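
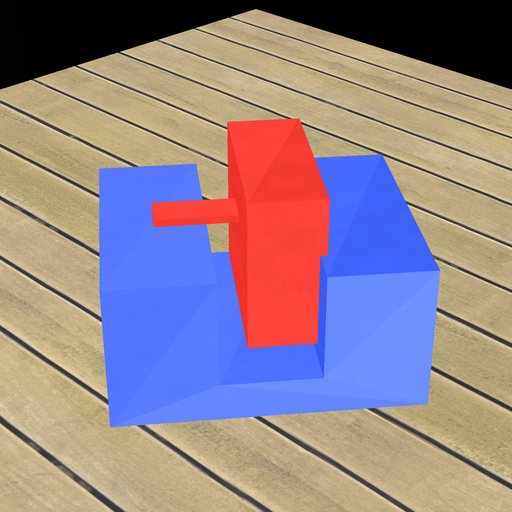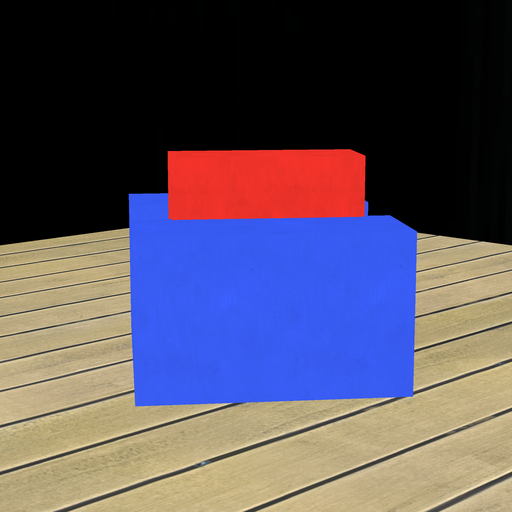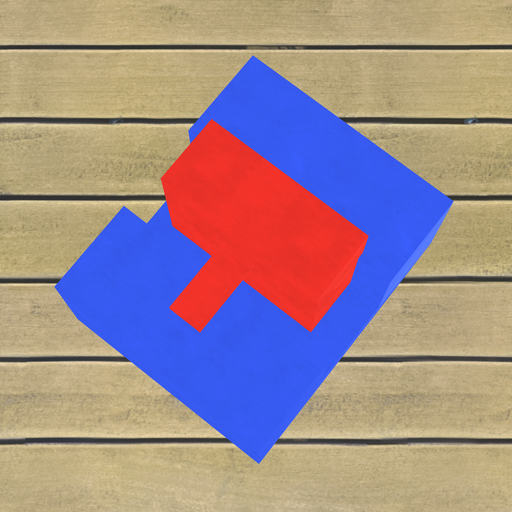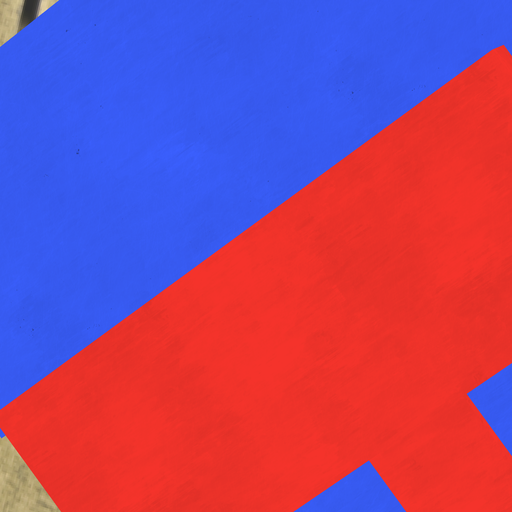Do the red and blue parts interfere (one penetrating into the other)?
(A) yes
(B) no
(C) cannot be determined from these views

(A) yes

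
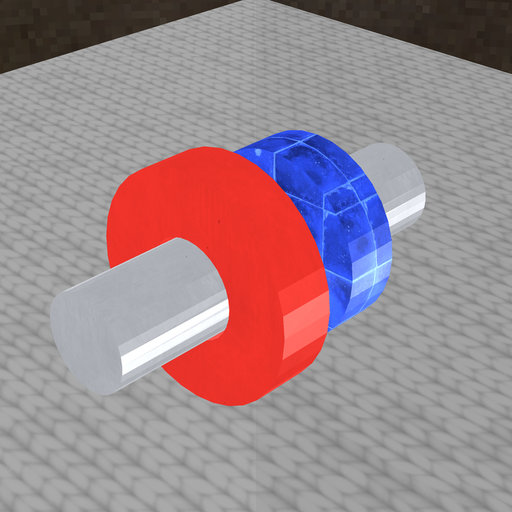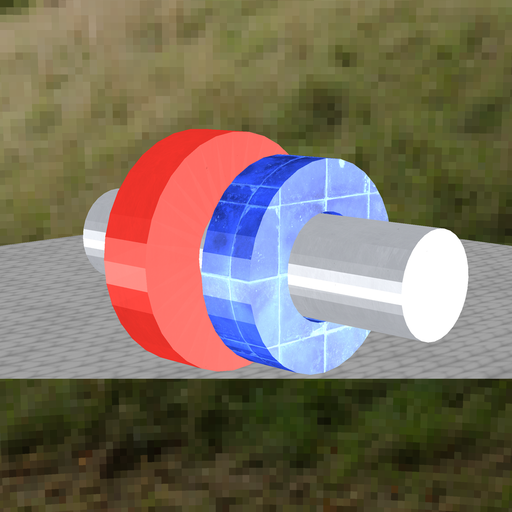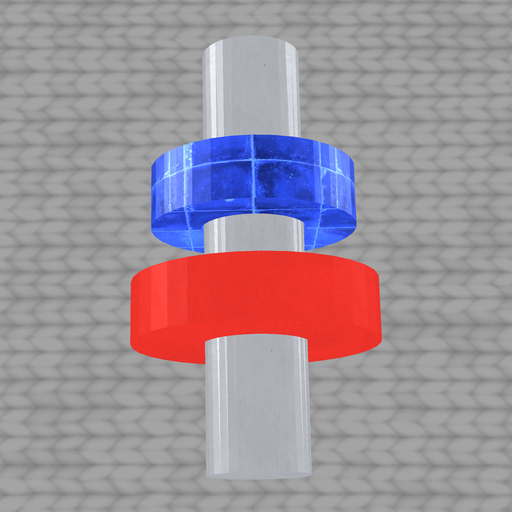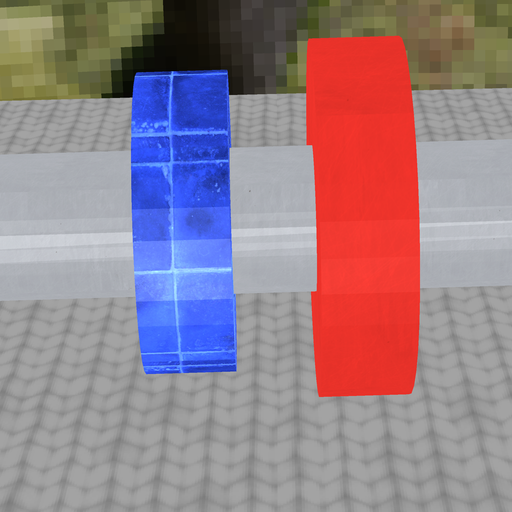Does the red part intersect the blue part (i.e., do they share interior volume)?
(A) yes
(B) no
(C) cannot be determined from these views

(B) no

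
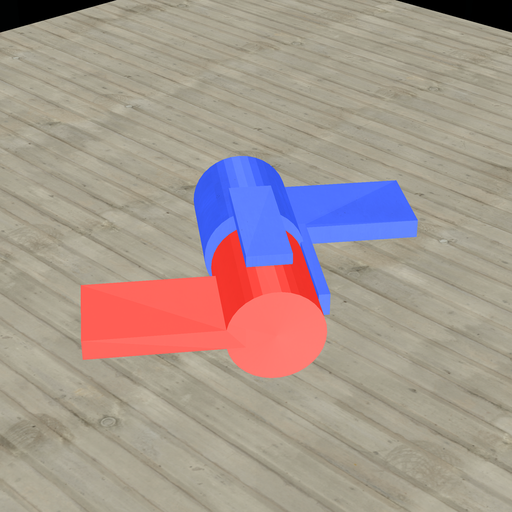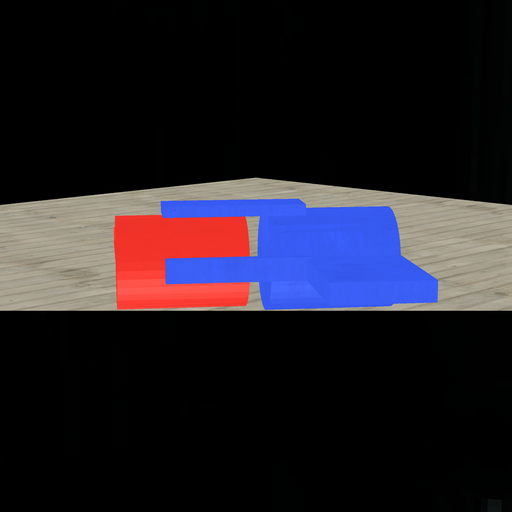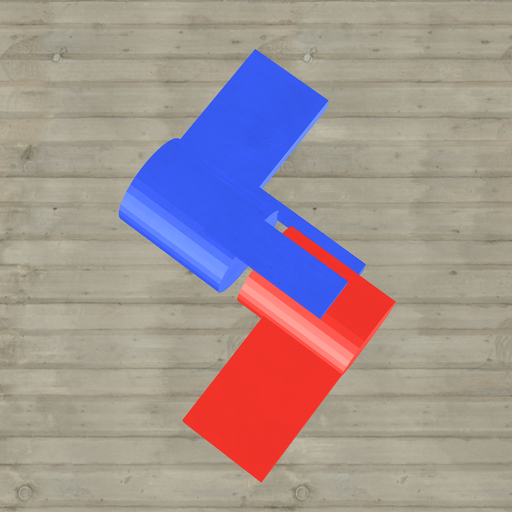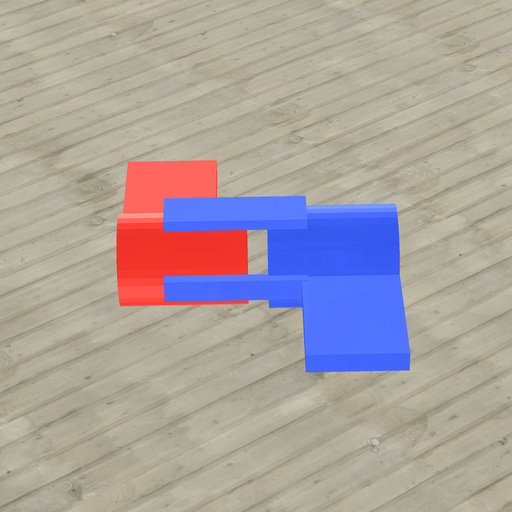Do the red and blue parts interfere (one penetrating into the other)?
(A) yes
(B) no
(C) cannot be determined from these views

(B) no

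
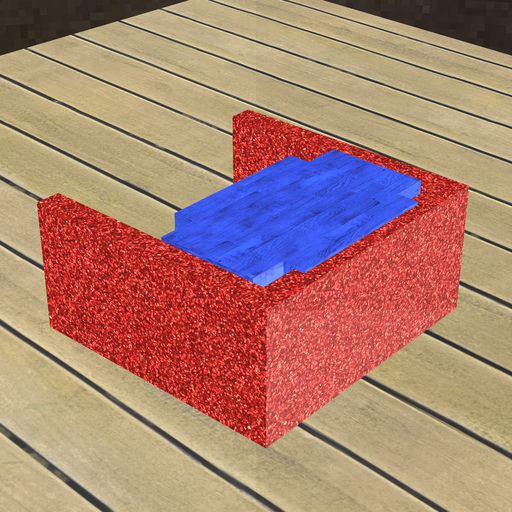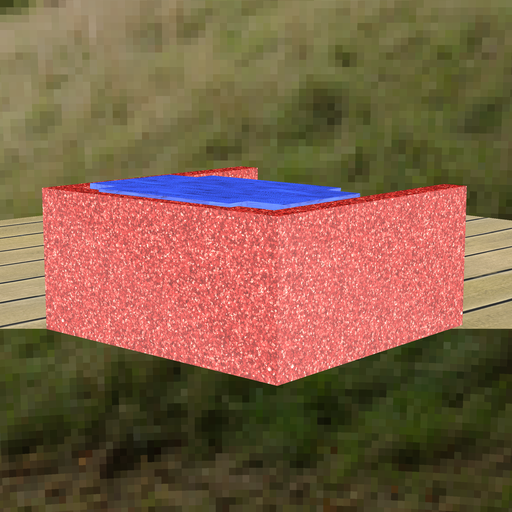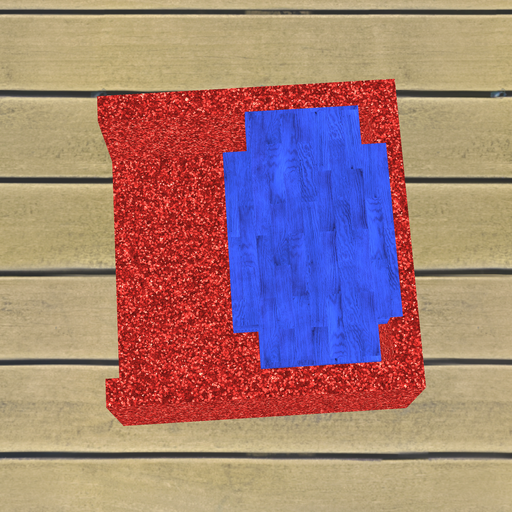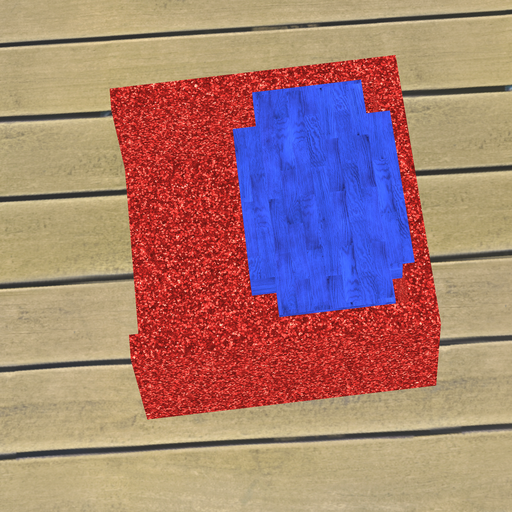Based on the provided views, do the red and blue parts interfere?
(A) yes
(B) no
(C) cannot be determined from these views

(A) yes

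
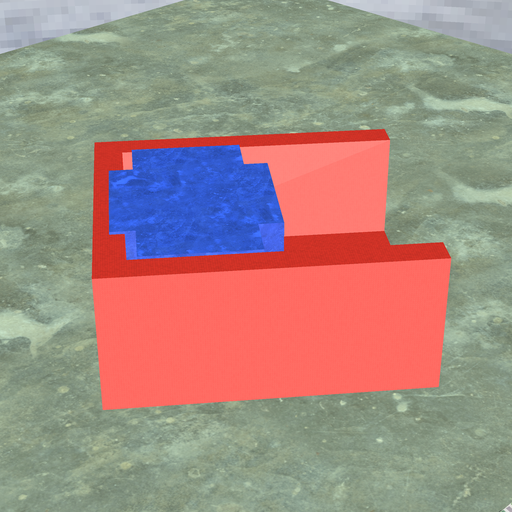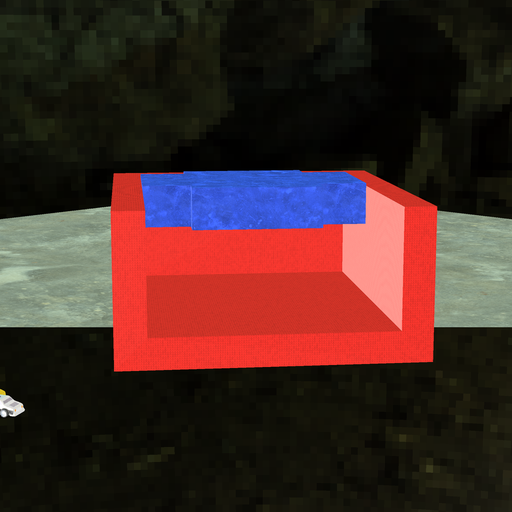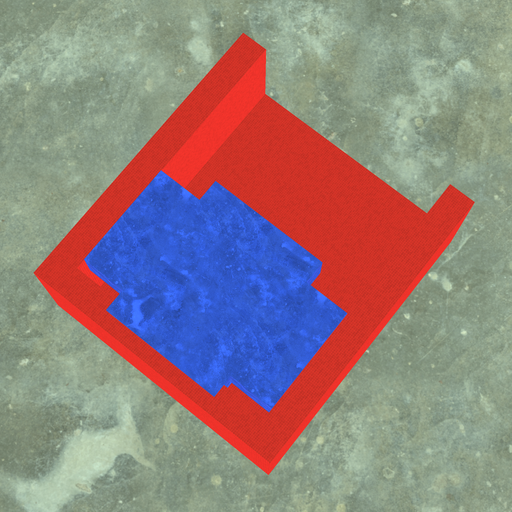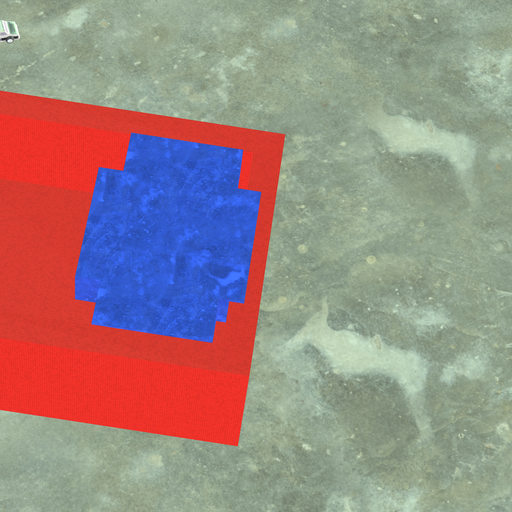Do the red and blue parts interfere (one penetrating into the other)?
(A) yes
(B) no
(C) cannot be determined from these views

(A) yes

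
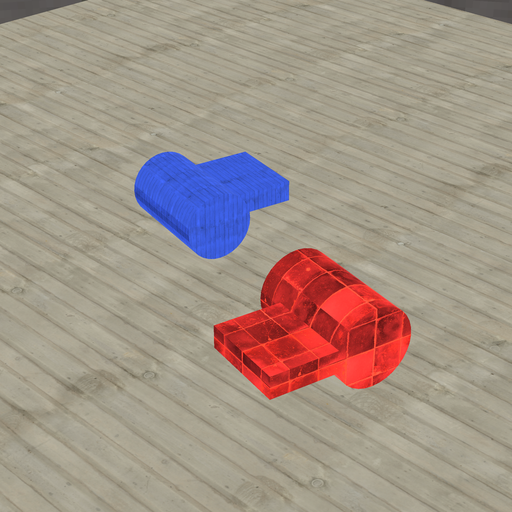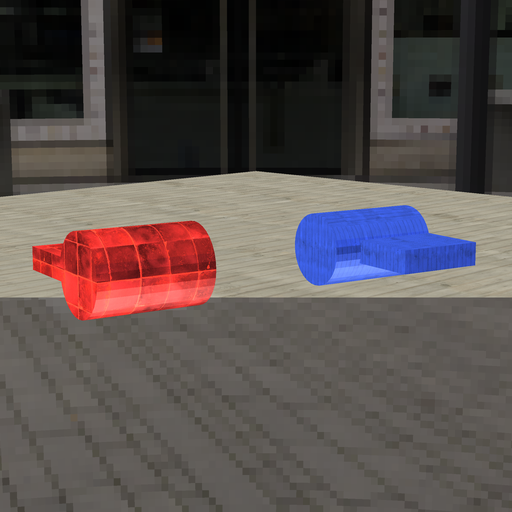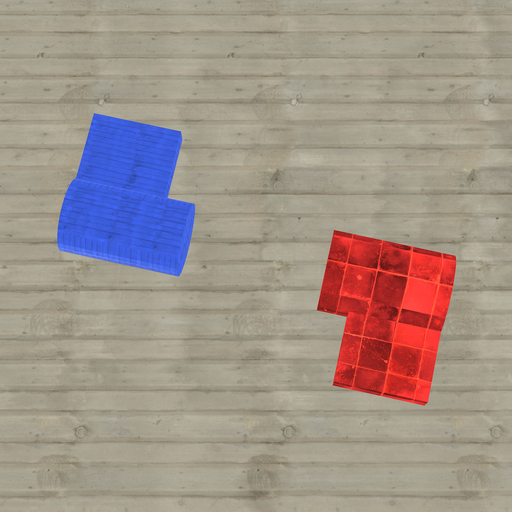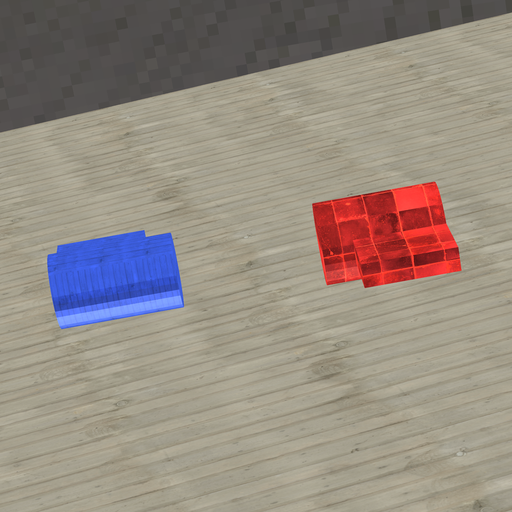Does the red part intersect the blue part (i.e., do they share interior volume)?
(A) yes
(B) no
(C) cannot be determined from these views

(B) no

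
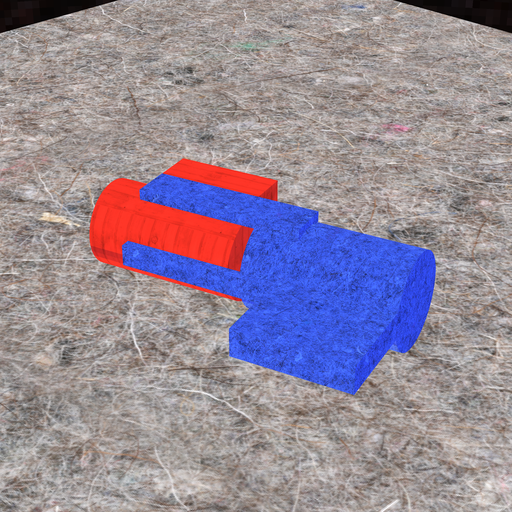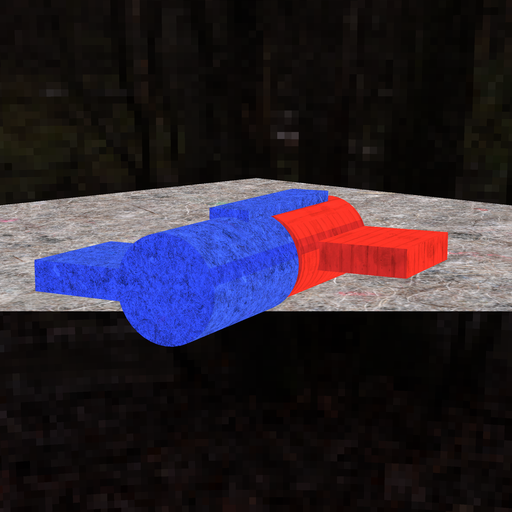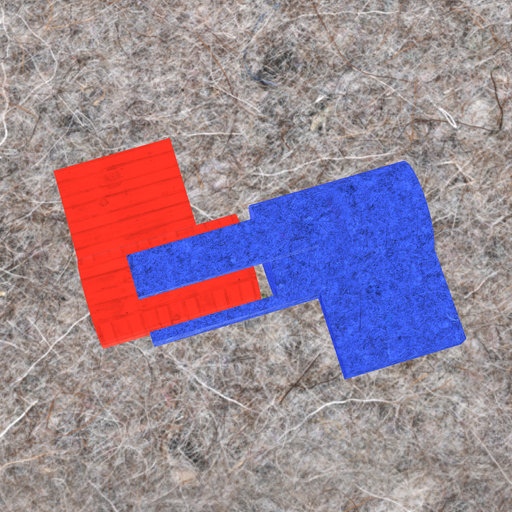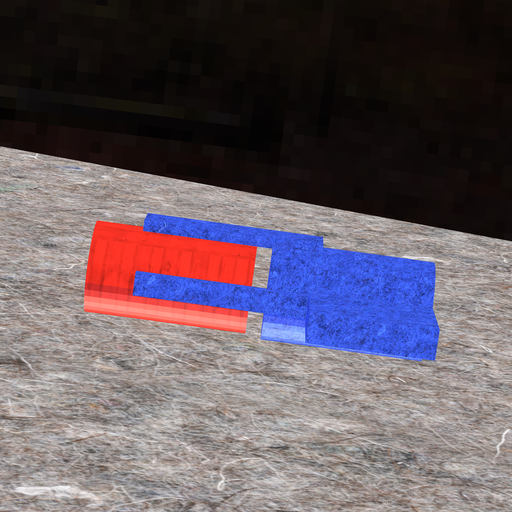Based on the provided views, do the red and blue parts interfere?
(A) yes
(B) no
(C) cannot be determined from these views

(B) no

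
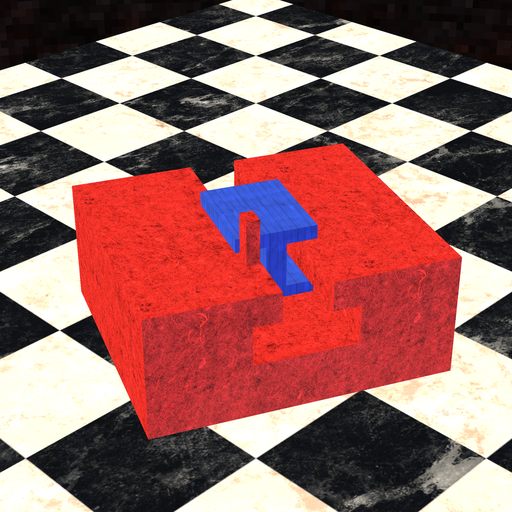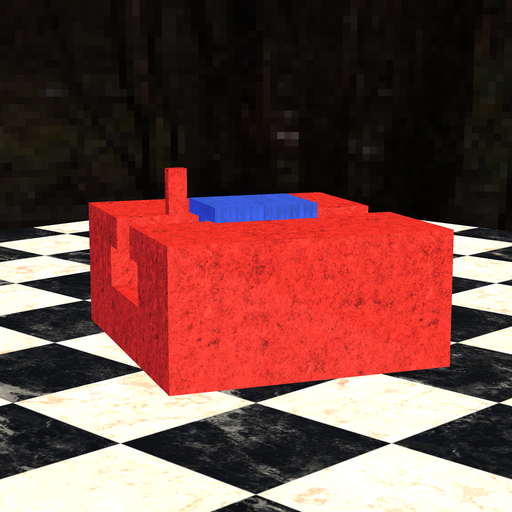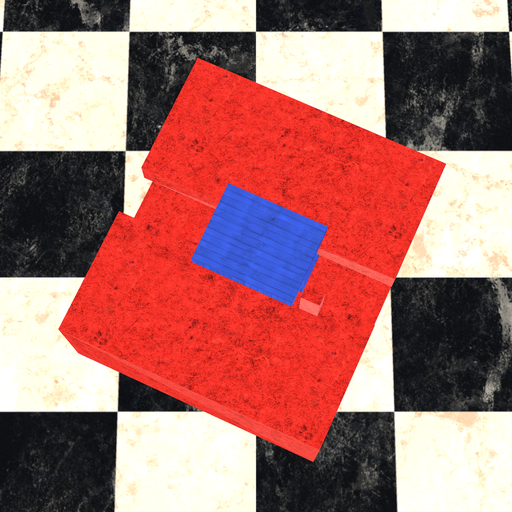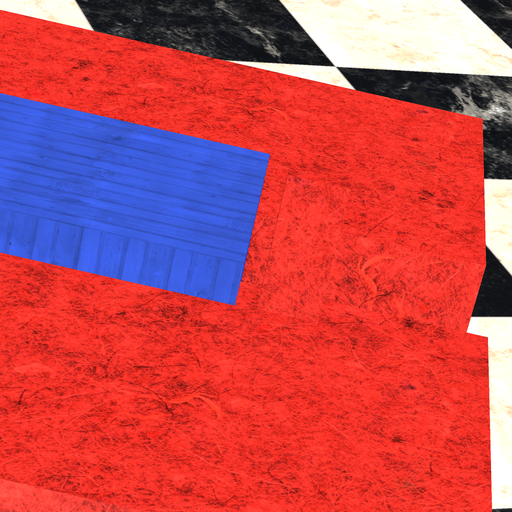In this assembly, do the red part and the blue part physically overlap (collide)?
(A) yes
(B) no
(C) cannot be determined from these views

(B) no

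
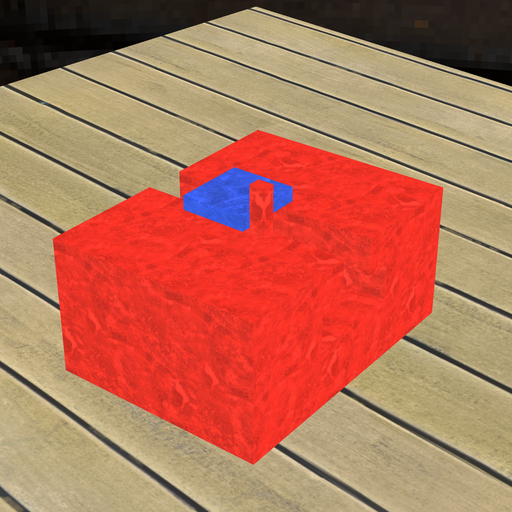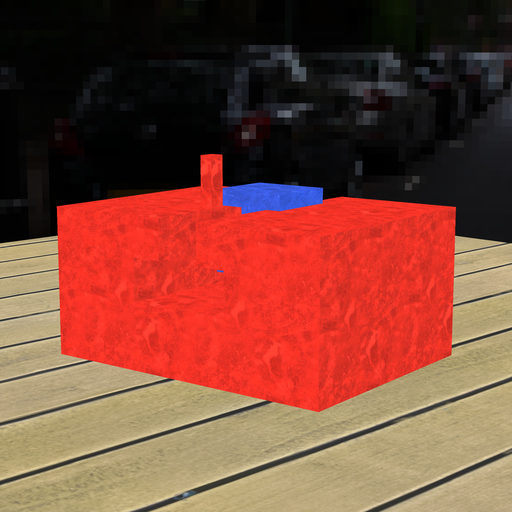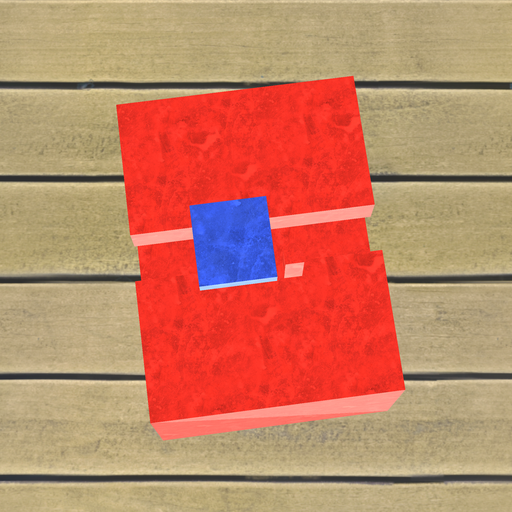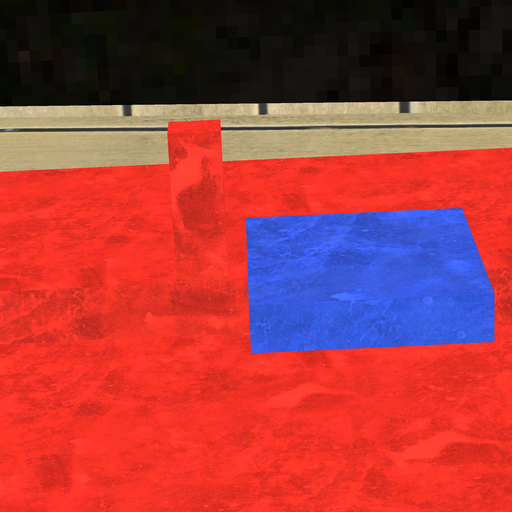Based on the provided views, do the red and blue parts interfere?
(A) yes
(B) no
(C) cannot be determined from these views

(B) no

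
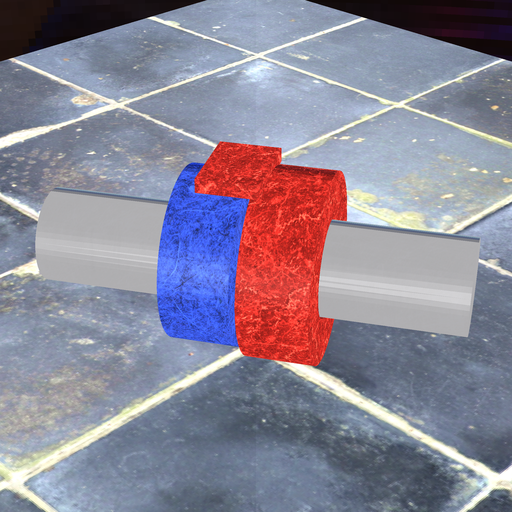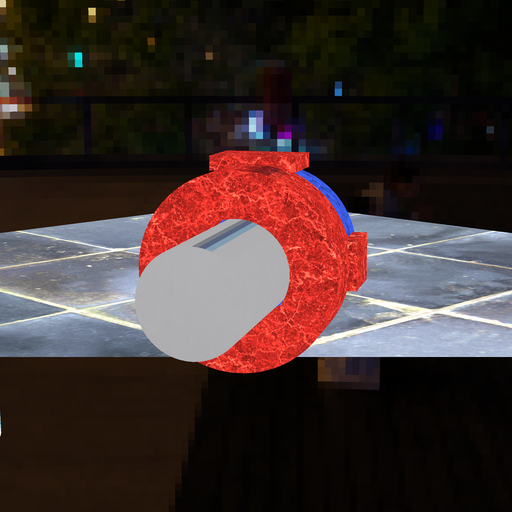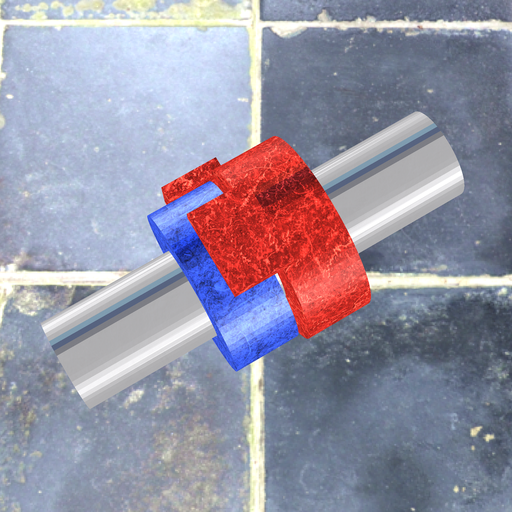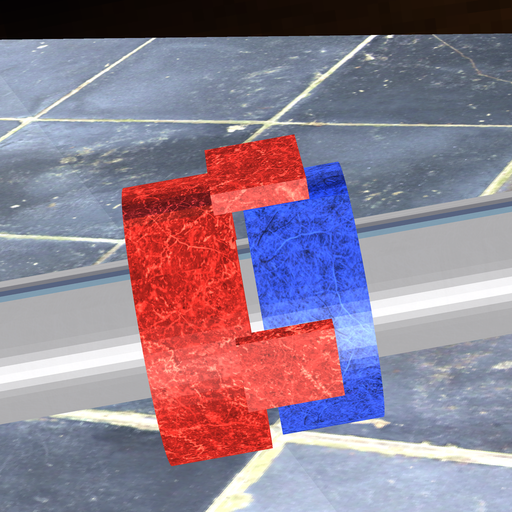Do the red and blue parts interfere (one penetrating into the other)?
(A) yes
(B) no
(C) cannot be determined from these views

(B) no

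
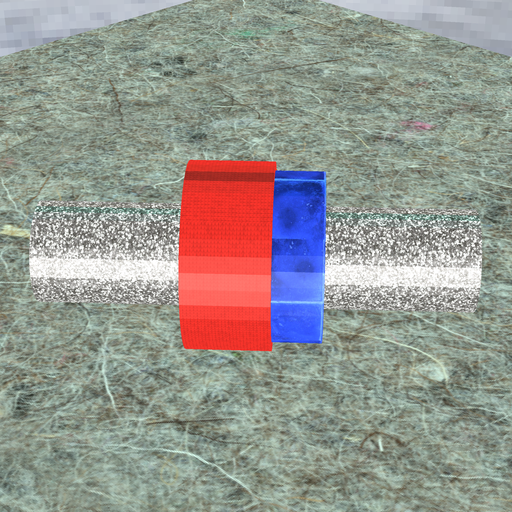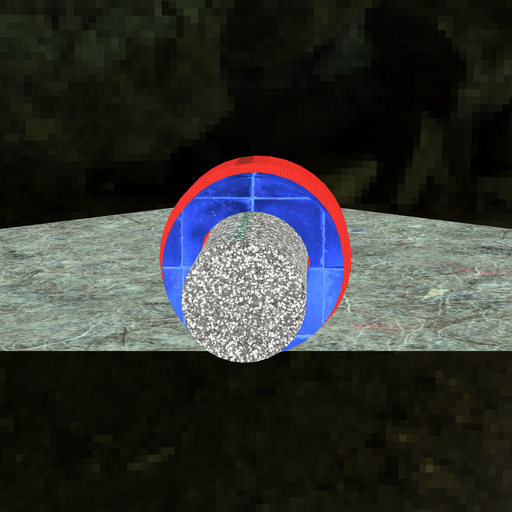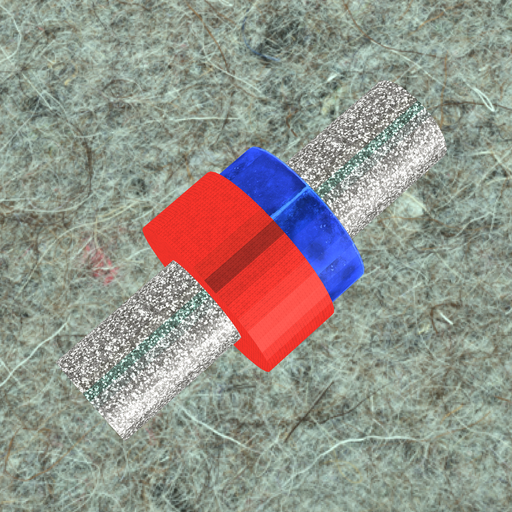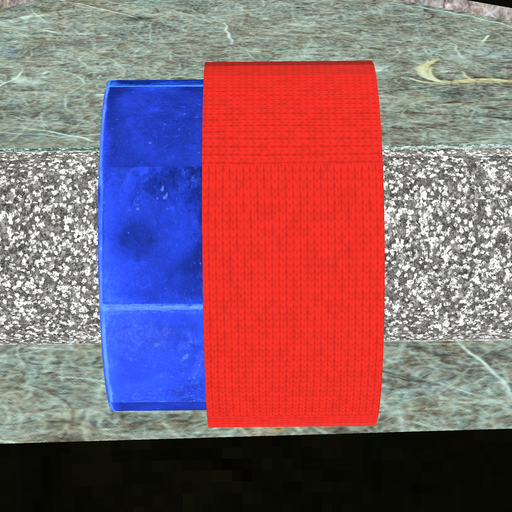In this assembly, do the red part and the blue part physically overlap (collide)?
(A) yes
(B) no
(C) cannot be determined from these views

(A) yes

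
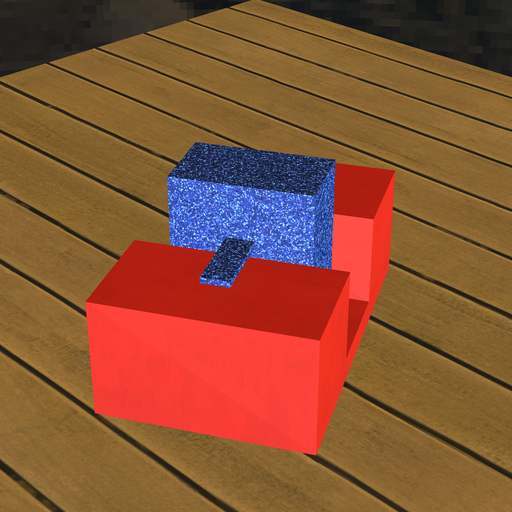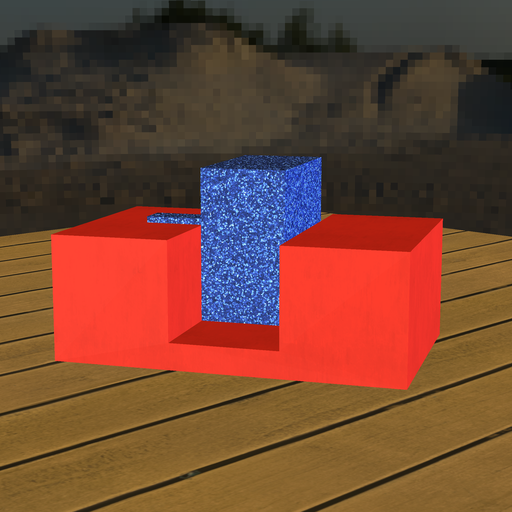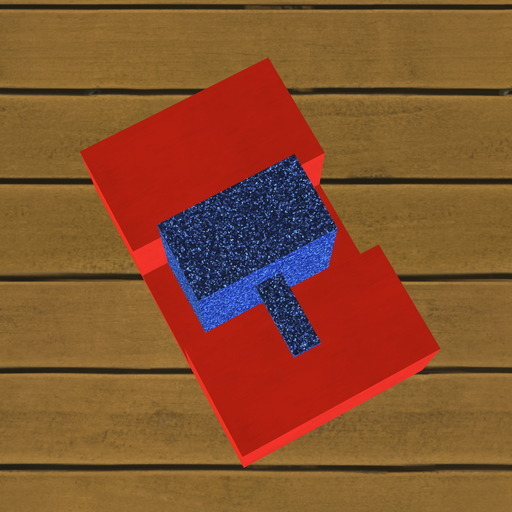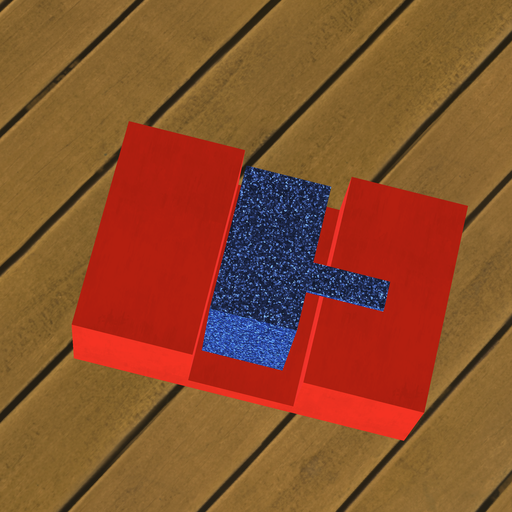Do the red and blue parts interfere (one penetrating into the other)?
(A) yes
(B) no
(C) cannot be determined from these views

(B) no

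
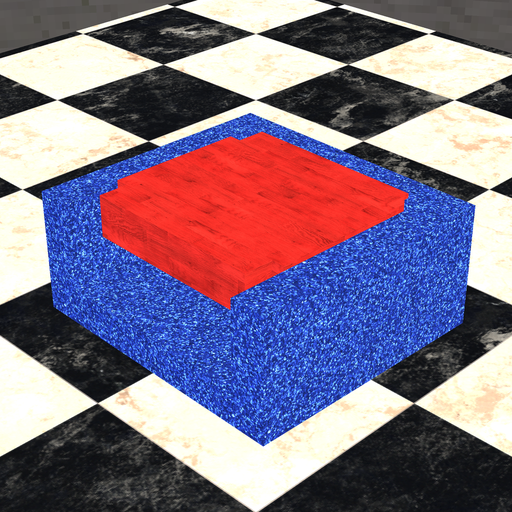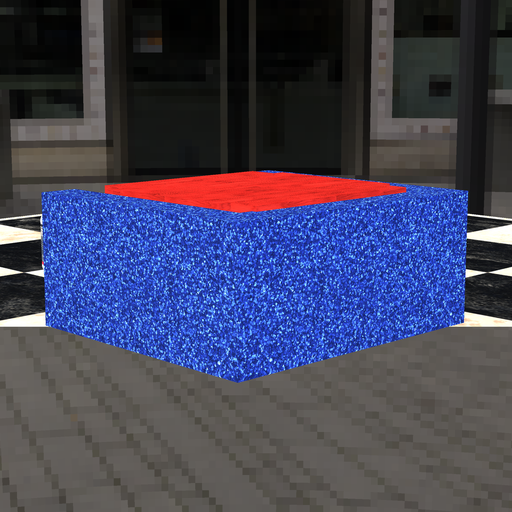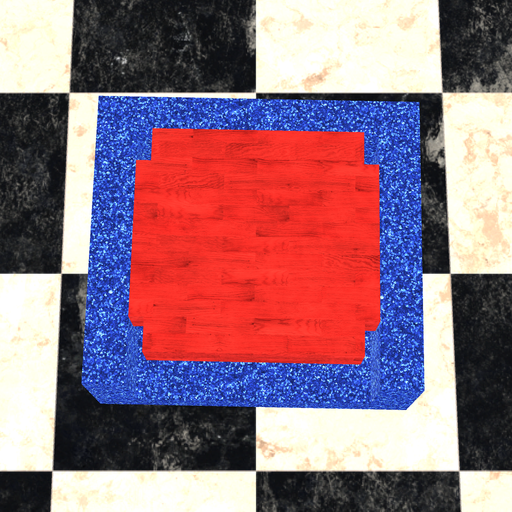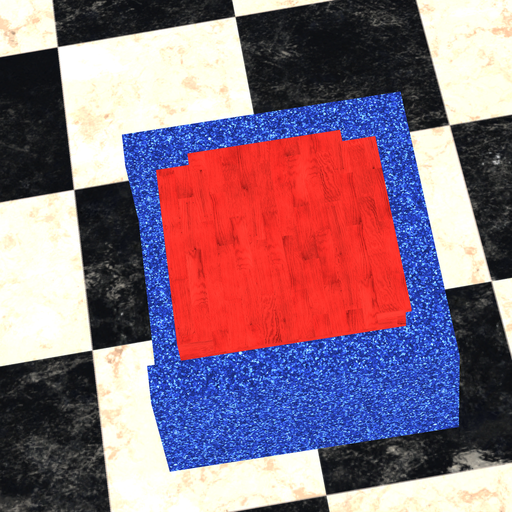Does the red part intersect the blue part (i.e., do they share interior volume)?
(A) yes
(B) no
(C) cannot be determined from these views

(A) yes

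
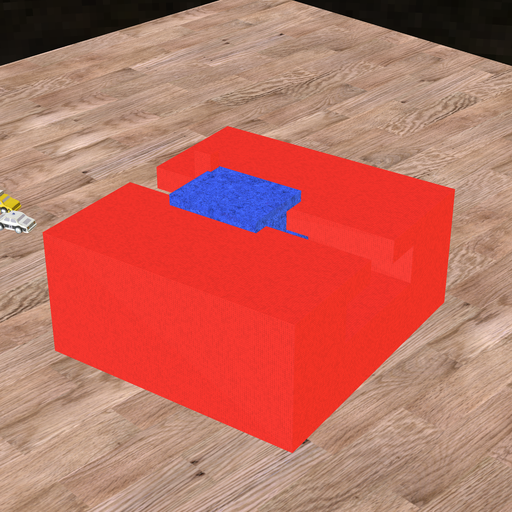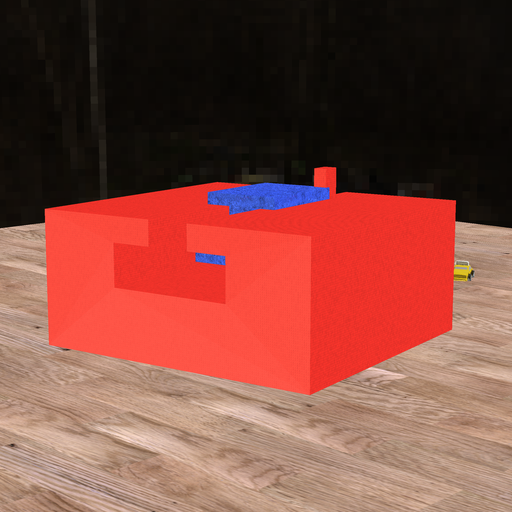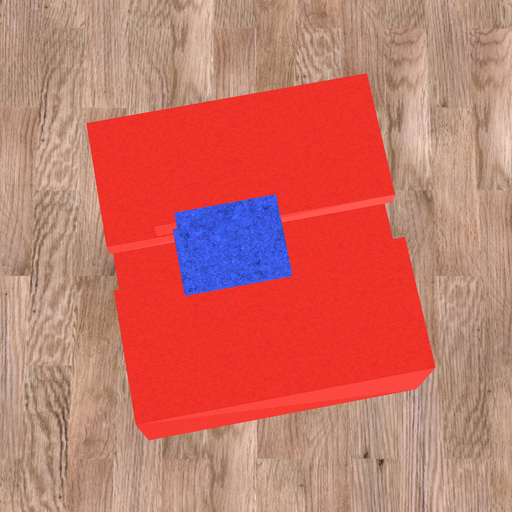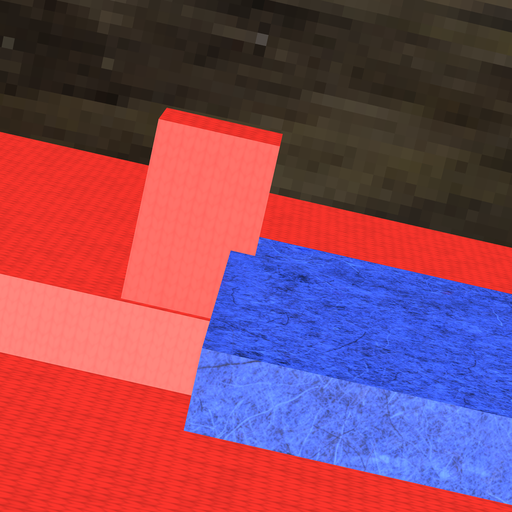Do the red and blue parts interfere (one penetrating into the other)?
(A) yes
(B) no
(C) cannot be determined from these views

(A) yes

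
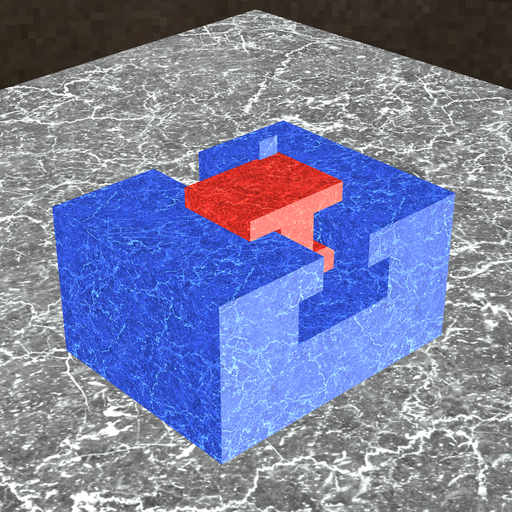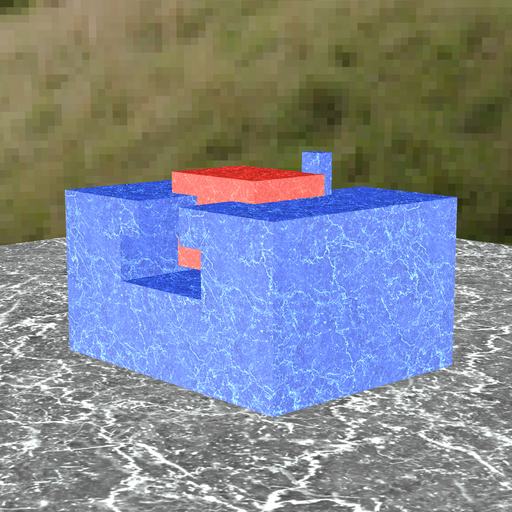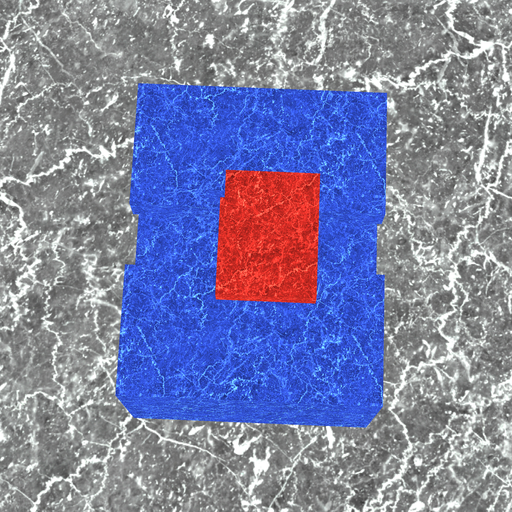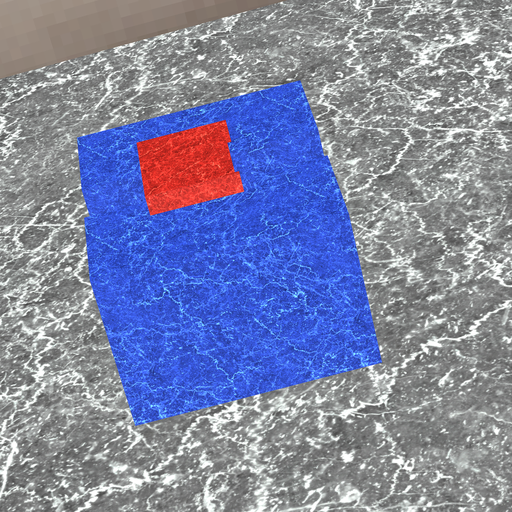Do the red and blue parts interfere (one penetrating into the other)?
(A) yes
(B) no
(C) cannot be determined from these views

(A) yes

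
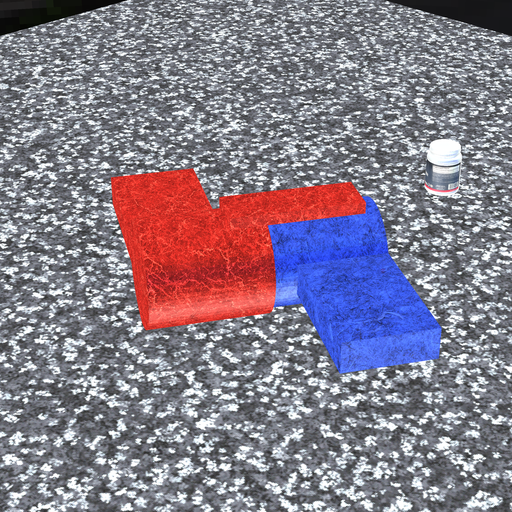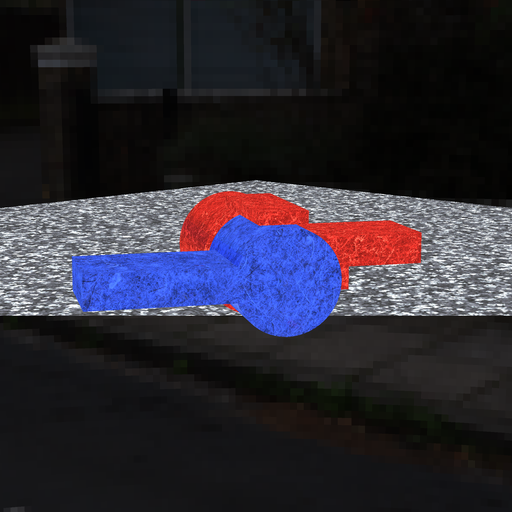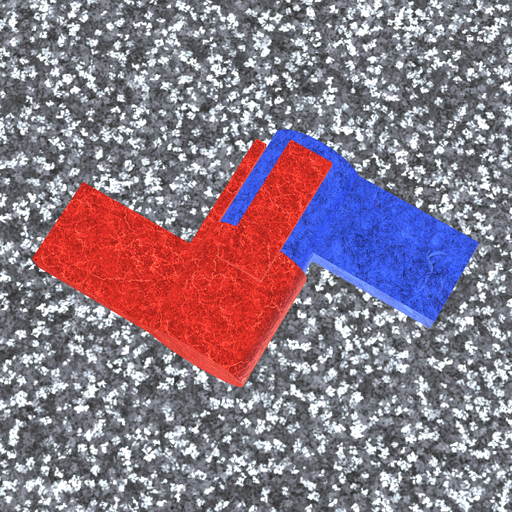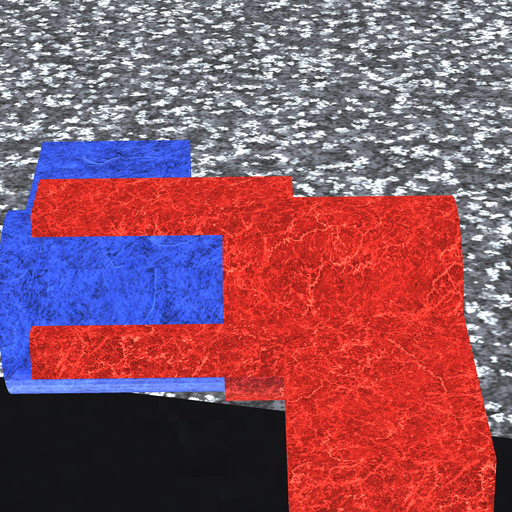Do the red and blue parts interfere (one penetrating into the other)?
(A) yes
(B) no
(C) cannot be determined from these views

(A) yes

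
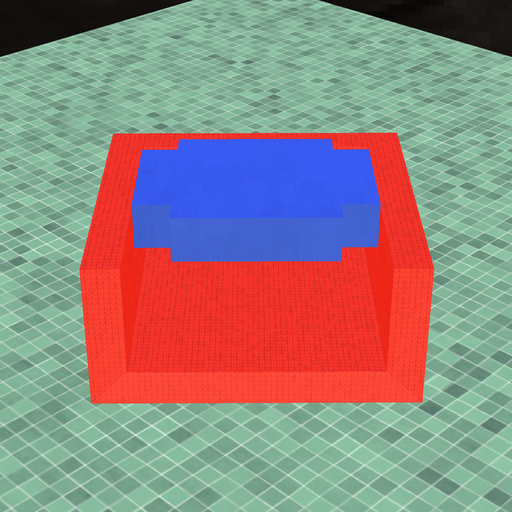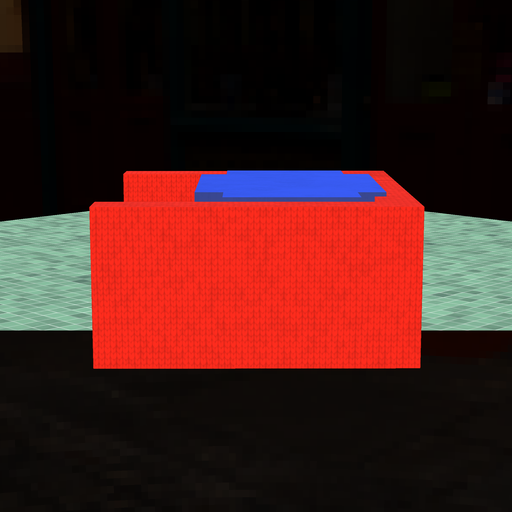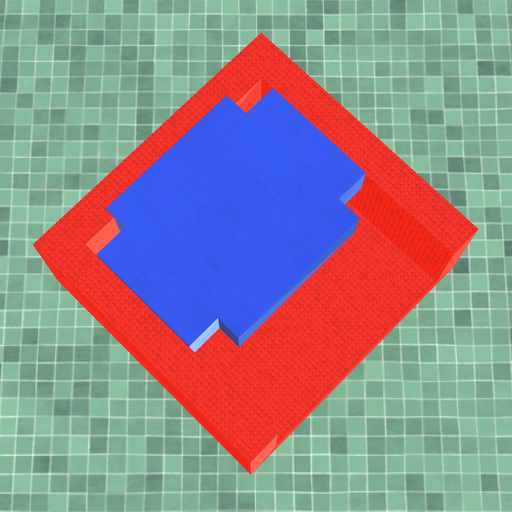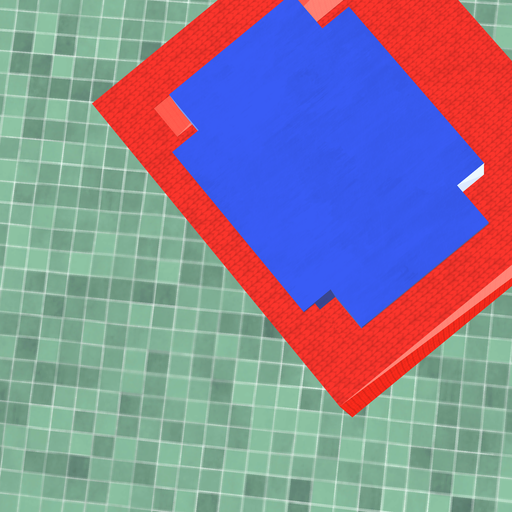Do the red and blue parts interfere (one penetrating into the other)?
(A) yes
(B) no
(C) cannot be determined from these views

(A) yes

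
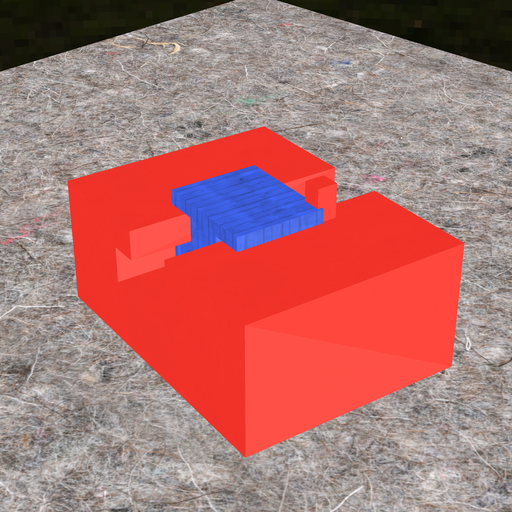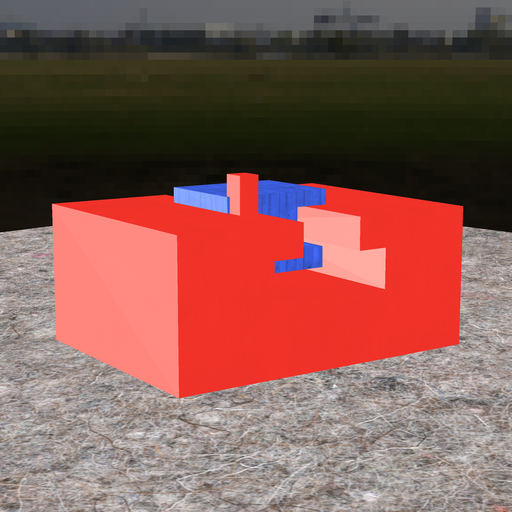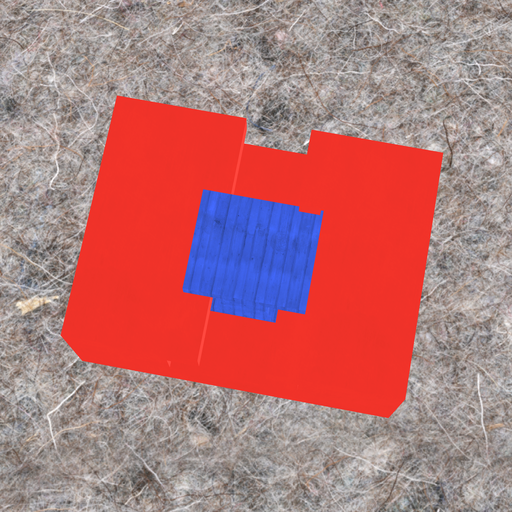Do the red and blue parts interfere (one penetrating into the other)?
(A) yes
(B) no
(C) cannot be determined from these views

(A) yes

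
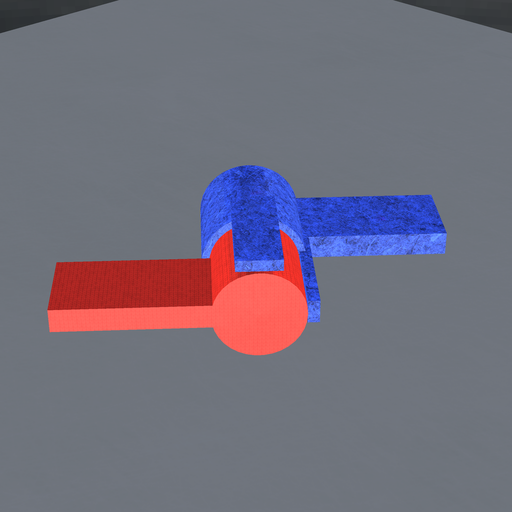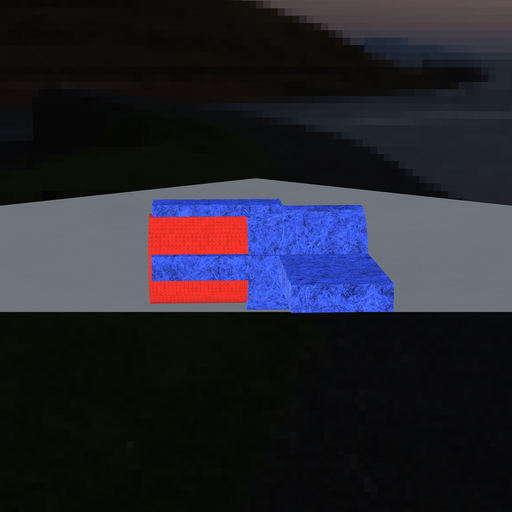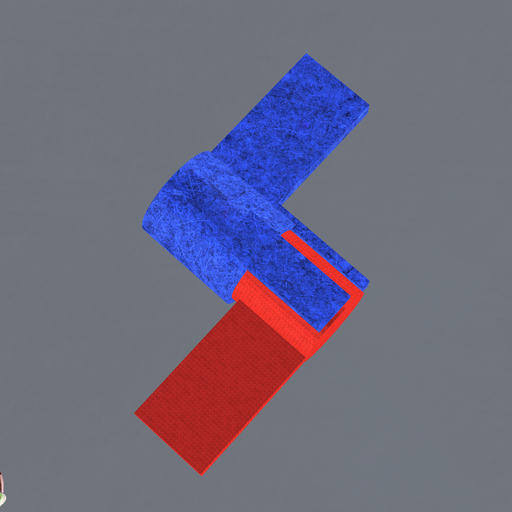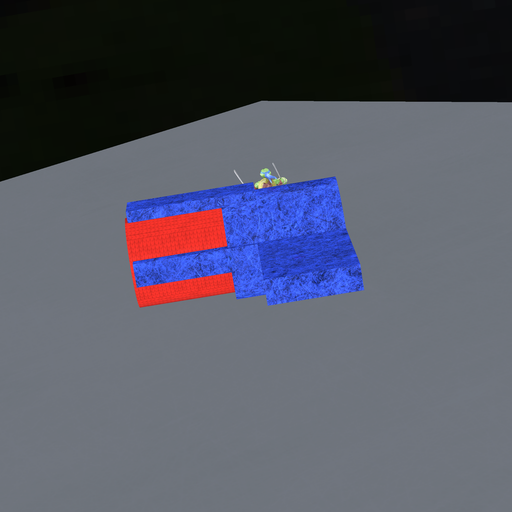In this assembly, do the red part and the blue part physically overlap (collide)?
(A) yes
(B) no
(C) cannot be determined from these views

(A) yes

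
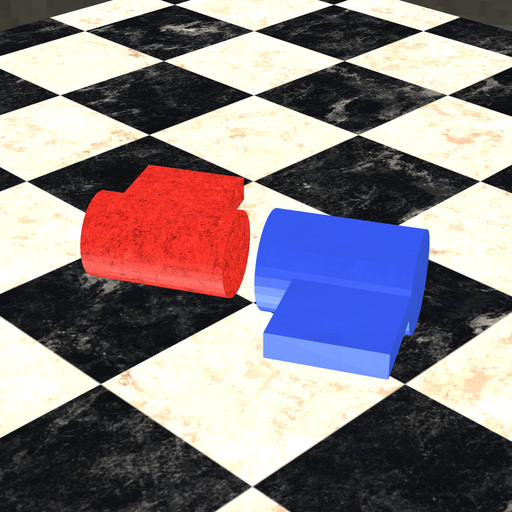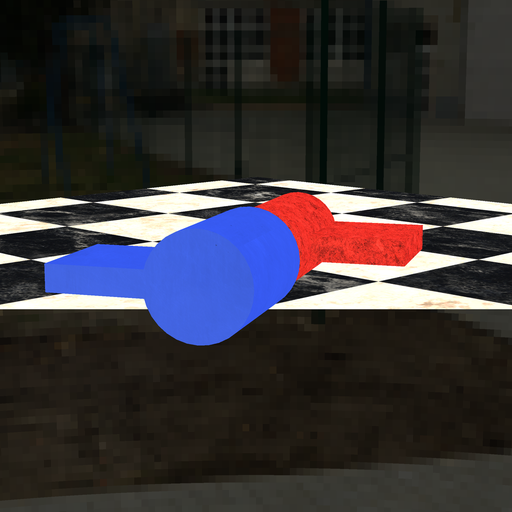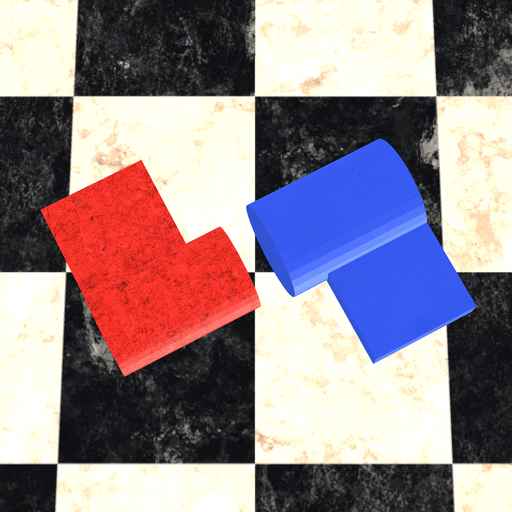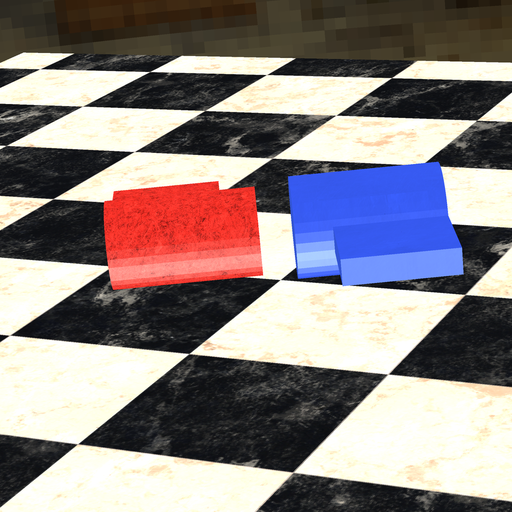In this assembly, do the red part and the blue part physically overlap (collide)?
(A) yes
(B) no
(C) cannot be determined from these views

(B) no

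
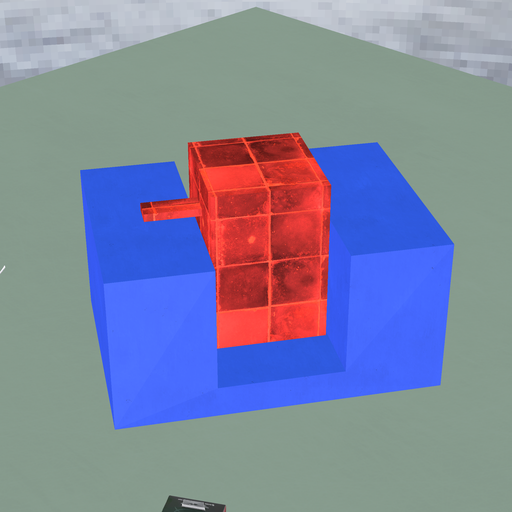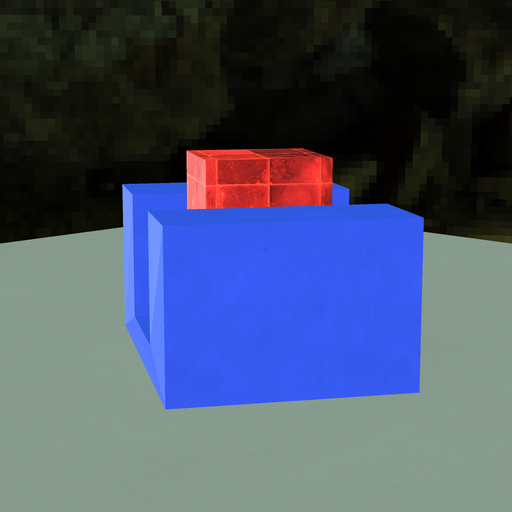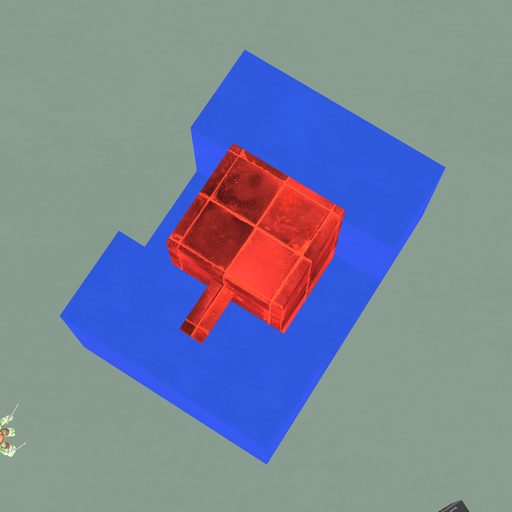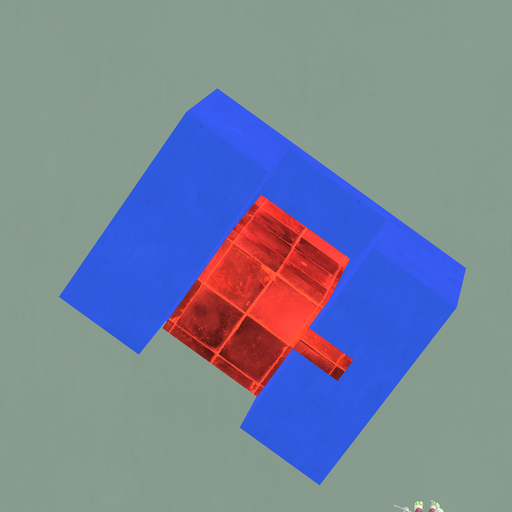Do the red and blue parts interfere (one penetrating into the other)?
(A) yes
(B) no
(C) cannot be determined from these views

(B) no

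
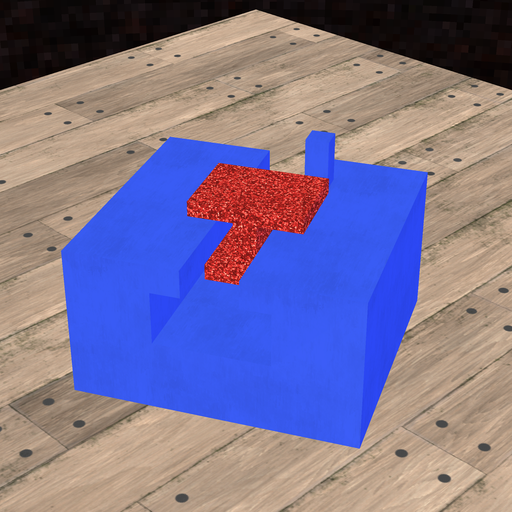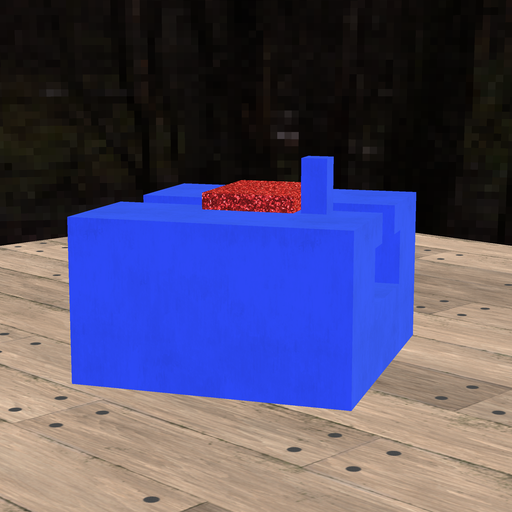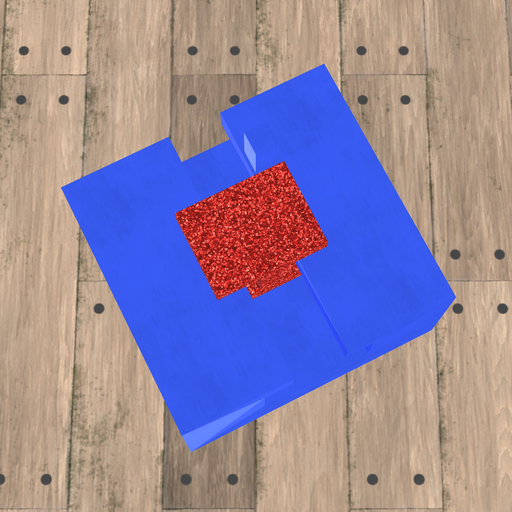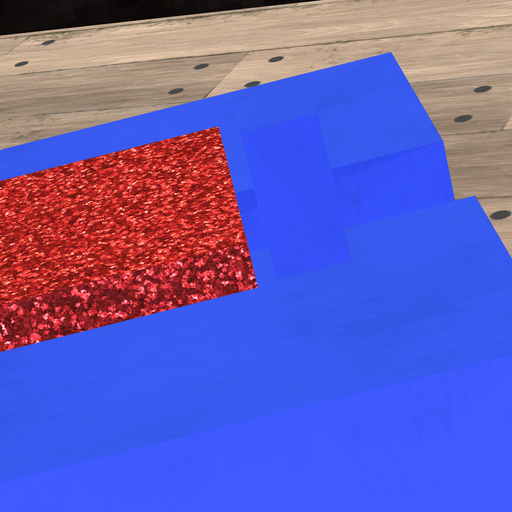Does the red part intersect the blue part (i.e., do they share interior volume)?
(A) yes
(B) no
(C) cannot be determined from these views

(B) no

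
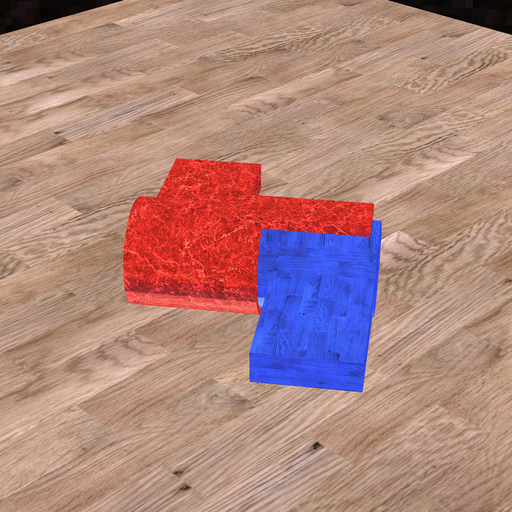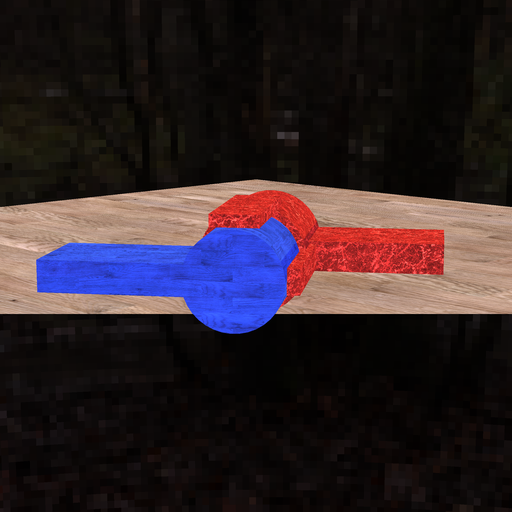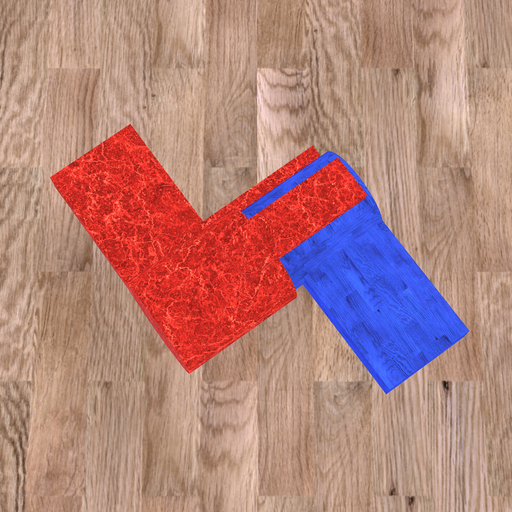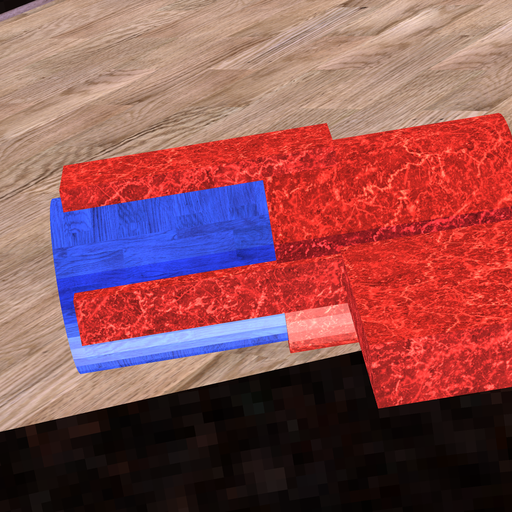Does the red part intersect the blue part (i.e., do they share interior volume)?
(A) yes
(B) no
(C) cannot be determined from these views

(A) yes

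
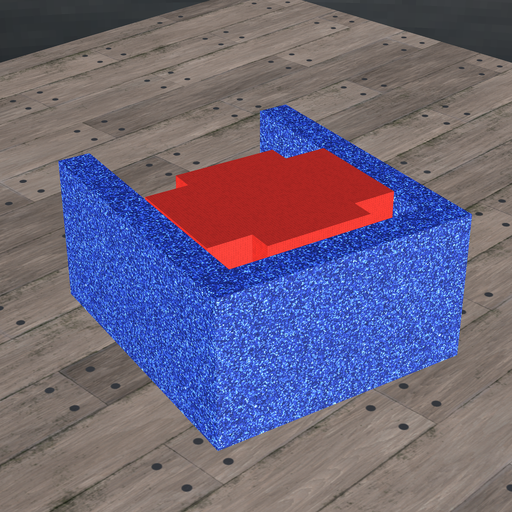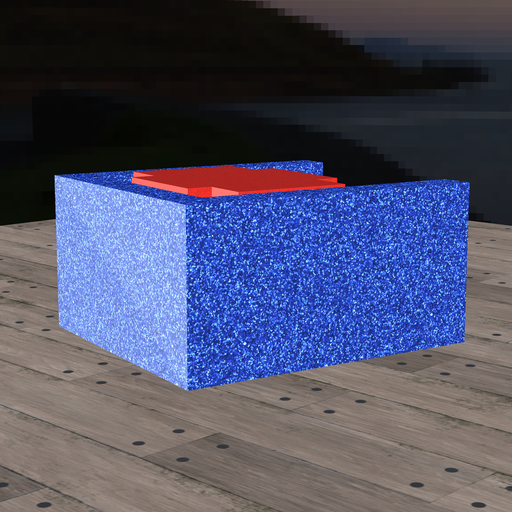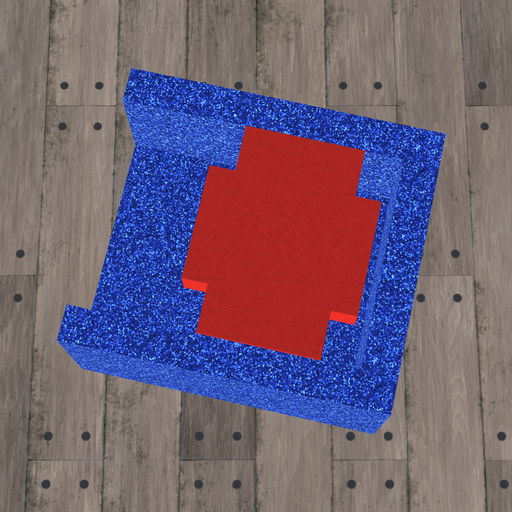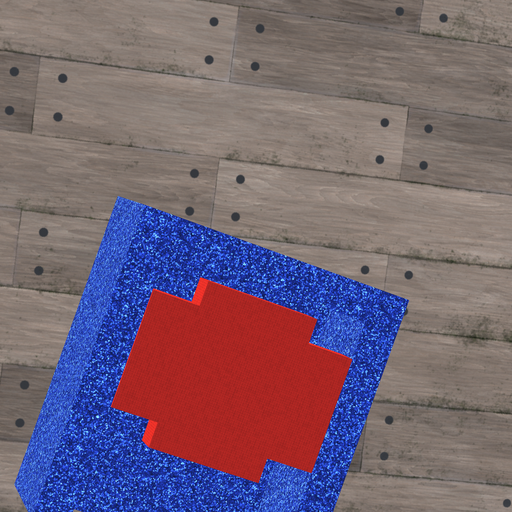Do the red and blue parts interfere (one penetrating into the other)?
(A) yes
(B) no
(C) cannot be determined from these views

(B) no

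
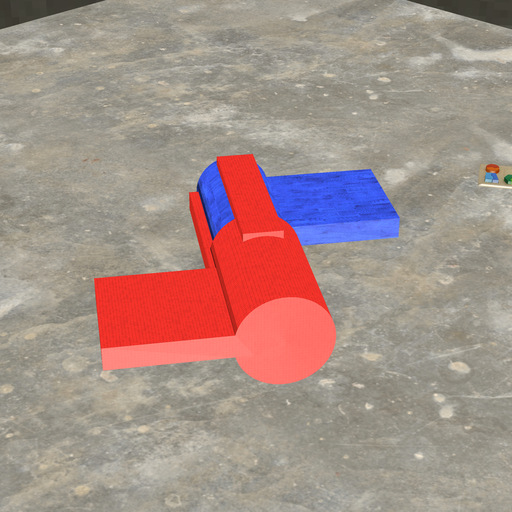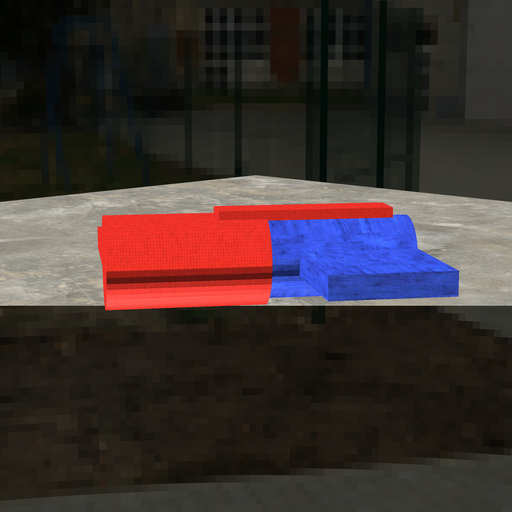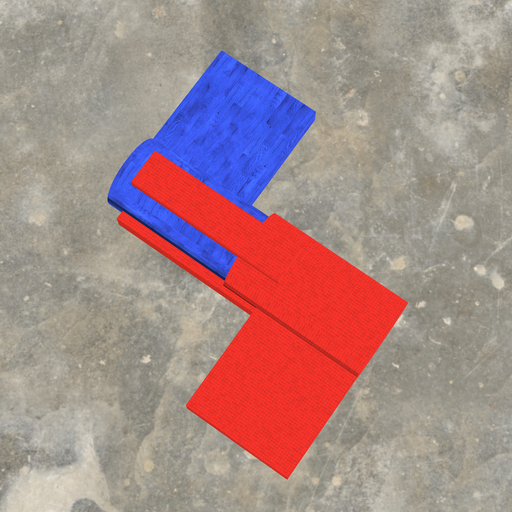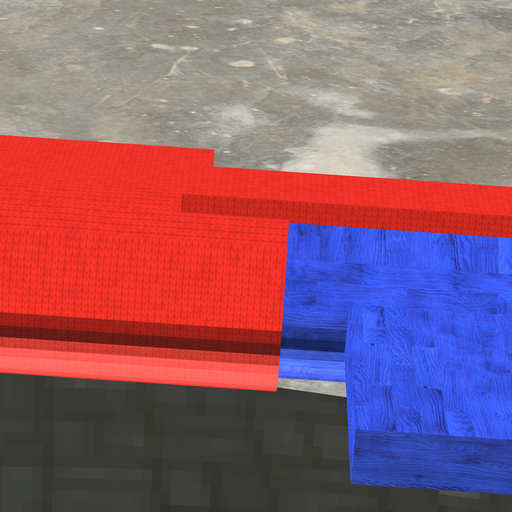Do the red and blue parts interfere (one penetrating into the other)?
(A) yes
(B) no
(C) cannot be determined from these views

(A) yes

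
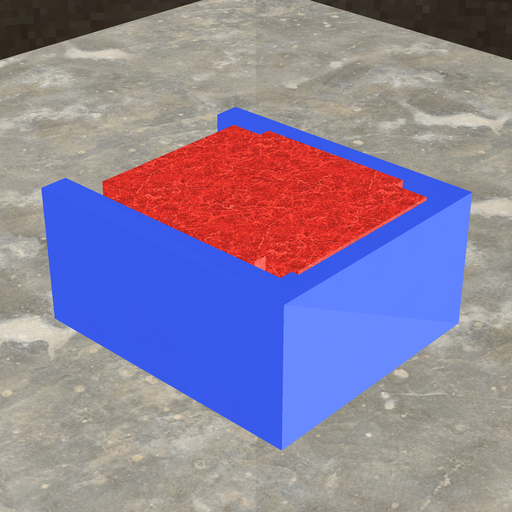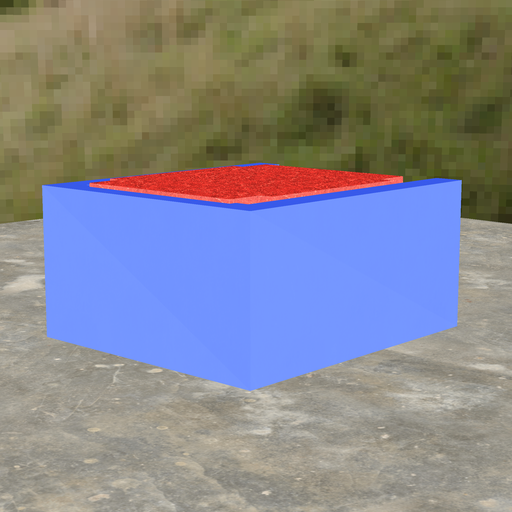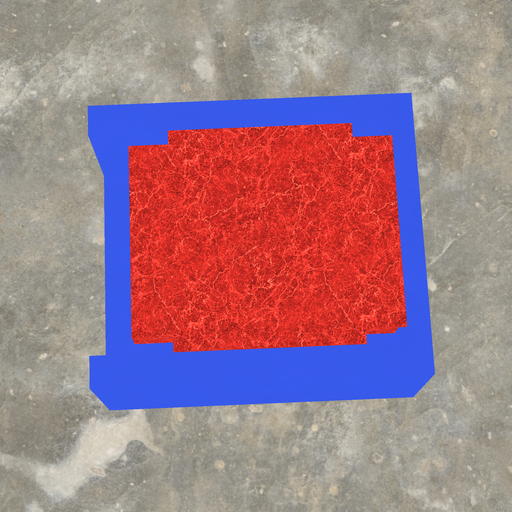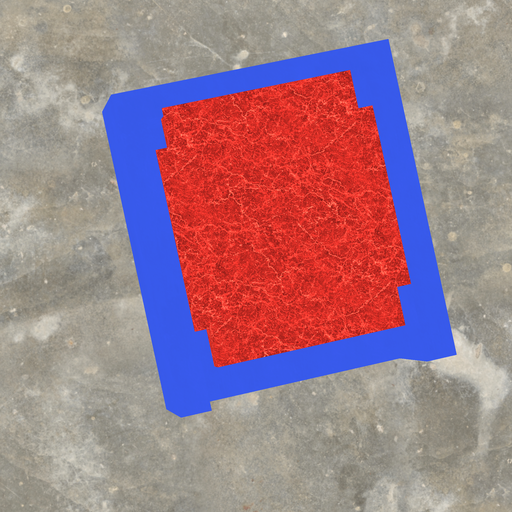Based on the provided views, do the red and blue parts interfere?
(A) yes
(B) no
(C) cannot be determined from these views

(A) yes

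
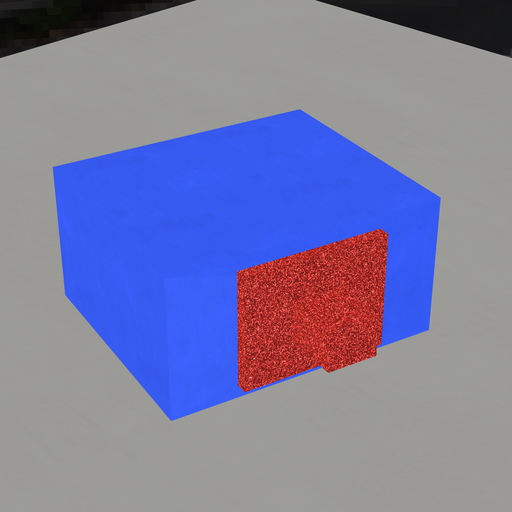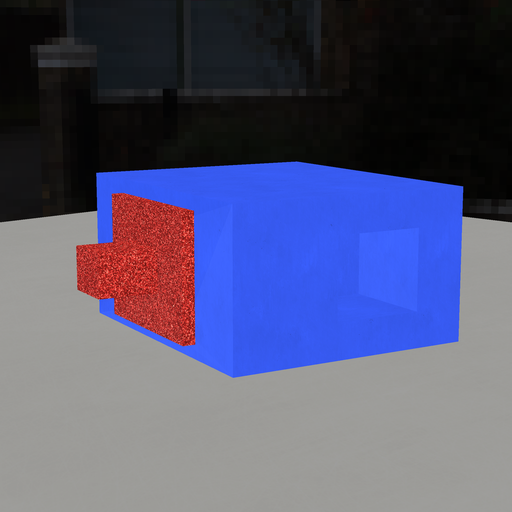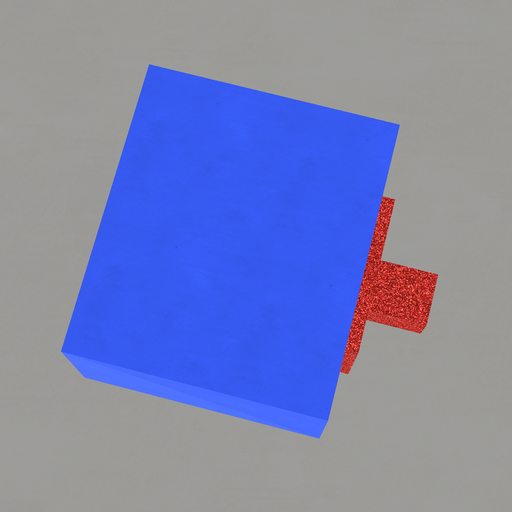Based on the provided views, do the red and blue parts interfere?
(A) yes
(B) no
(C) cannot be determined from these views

(C) cannot be determined from these views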